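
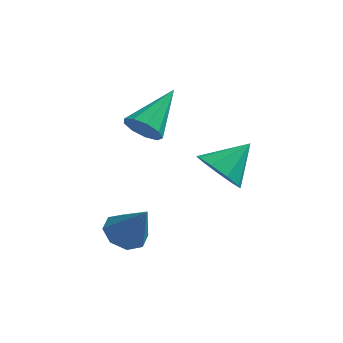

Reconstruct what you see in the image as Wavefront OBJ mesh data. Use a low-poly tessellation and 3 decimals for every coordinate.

v -3.824 -2.1 -2.886
v -3.261 -2.307 -3.284
v -3.076 -2.44 -1.654
v -3.24 -1.773 -3.15
v -3.561 -1.431 -2.861
v -4.036 -1.481 -2.586
v -4.387 -1.894 -2.487
v -4.408 -2.428 -2.621
v -4.087 -2.77 -2.91
v -3.612 -2.72 -3.185
v -1.862 1.261 -2.164
v -1.175 1.217 -2.743
v -1.078 2.099 -1.296
v -1.536 1.697 -2.881
v -2.049 1.972 -2.683
v -2.475 1.915 -2.242
v -2.615 1.551 -1.765
v -2.402 1.052 -1.475
v -1.937 0.65 -1.508
v -1.437 0.534 -1.847
v -1.136 0.758 -2.335
v -3.833 -0.071 0.219
v -3.211 -0.168 -0.01
v -3.267 1.391 1.141
v -3.444 0.103 -0.298
v -3.859 0.293 -0.343
v -4.262 0.312 -0.126
v -4.464 0.152 0.253
v -4.372 -0.113 0.615
v -4.027 -0.358 0.792
v -3.592 -0.469 0.701
v -3.27 -0.394 0.384
f 2 1 4
f 2 4 3
f 4 1 5
f 4 5 3
f 5 1 6
f 5 6 3
f 6 1 7
f 6 7 3
f 7 1 8
f 7 8 3
f 8 1 9
f 8 9 3
f 9 1 10
f 9 10 3
f 10 1 2
f 10 2 3
f 12 11 14
f 12 14 13
f 14 11 15
f 14 15 13
f 15 11 16
f 15 16 13
f 16 11 17
f 16 17 13
f 17 11 18
f 17 18 13
f 18 11 19
f 18 19 13
f 19 11 20
f 19 20 13
f 20 11 21
f 20 21 13
f 21 11 12
f 21 12 13
f 23 22 25
f 23 25 24
f 25 22 26
f 25 26 24
f 26 22 27
f 26 27 24
f 27 22 28
f 27 28 24
f 28 22 29
f 28 29 24
f 29 22 30
f 29 30 24
f 30 22 31
f 30 31 24
f 31 22 32
f 31 32 24
f 32 22 23
f 32 23 24



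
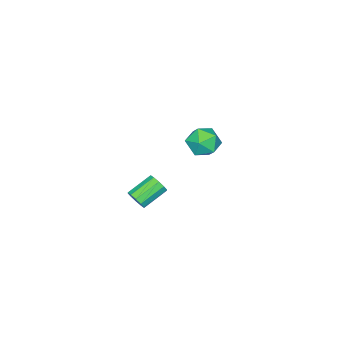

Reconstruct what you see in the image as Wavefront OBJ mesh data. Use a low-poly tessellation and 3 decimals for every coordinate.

v 0.678 1.725 4.35
v 1.191 1.979 3.382
v 0.489 0.001 3.798
v 1.002 0.255 2.83
v 1.586 0.25 3.791
v 1.703 1.316 4.132
v -0.023 0.664 3.048
v 0.094 1.73 3.389
v 0.758 1.324 2.577
v 1.752 1.068 3.036
v -0.072 0.912 4.144
v 0.922 0.656 4.603
v 0.461 -4.183 -4.397
v 0.87 -3.857 -3.859
v -0.673 -3.332 -3.005
v -1.081 -3.657 -3.543
v 0.794 -3.543 -4.191
v -0.749 -3.017 -3.337
v 0.59 -3.473 -4.601
v -0.953 -2.947 -3.748
v 0.338 -3.674 -4.934
v -1.205 -3.149 -4.08
v 0.132 -4.07 -5.061
v -1.411 -3.544 -4.208
v 0.053 -4.508 -4.935
v -1.49 -3.983 -4.081
v 0.129 -4.823 -4.603
v -1.414 -4.297 -3.749
v 0.333 -4.893 -4.192
v -1.21 -4.367 -3.339
v 0.585 -4.691 -3.86
v -0.958 -4.166 -3.006
v 0.791 -4.296 -3.732
v -0.752 -3.77 -2.879
f 1 12 6
f 1 6 2
f 1 2 8
f 1 8 11
f 1 11 12
f 2 6 10
f 6 12 5
f 12 11 3
f 11 8 7
f 8 2 9
f 4 10 5
f 4 5 3
f 4 3 7
f 4 7 9
f 4 9 10
f 5 10 6
f 3 5 12
f 7 3 11
f 9 7 8
f 10 9 2
f 14 13 17
f 14 17 15
f 15 17 18
f 15 18 16
f 17 13 19
f 17 19 18
f 18 19 20
f 18 20 16
f 19 13 21
f 19 21 20
f 20 21 22
f 20 22 16
f 21 13 23
f 21 23 22
f 22 23 24
f 22 24 16
f 23 13 25
f 23 25 24
f 24 25 26
f 24 26 16
f 25 13 27
f 25 27 26
f 26 27 28
f 26 28 16
f 27 13 29
f 27 29 28
f 28 29 30
f 28 30 16
f 29 13 31
f 29 31 30
f 30 31 32
f 30 32 16
f 31 13 33
f 31 33 32
f 32 33 34
f 32 34 16
f 33 13 14
f 33 14 34
f 34 14 15
f 34 15 16



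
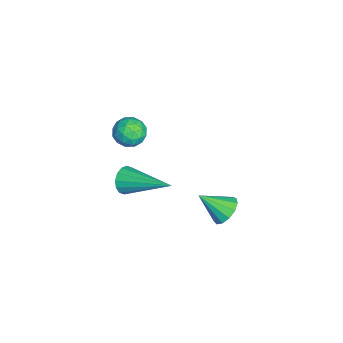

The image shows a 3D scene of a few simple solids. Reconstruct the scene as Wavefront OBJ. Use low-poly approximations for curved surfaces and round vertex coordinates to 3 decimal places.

v 3.392 -0.818 3.189
v 4.024 -0.662 3.017
v 3.576 -1.858 2.923
v 4.208 -1.702 2.751
v 4.02 -1.683 3.397
v 3.907 -1.04 3.561
v 3.693 -1.48 2.379
v 3.58 -0.837 2.543
v 4.21 -1.072 2.516
v 4.412 -1.197 3.146
v 3.188 -1.323 2.794
v 3.39 -1.448 3.424
v 3.692 -0.649 3.126
v 3.908 -1.871 2.814
v 3.798 -1.86 3.194
v 4.169 -1.768 3.093
v 3.623 -0.871 3.446
v 3.994 -0.779 3.345
v 3.992 -1.379 3.569
v 3.606 -1.741 2.595
v 3.977 -1.649 2.494
v 3.431 -0.752 2.847
v 3.802 -0.66 2.746
v 3.608 -1.141 2.371
v 4.173 -0.798 2.731
v 4.281 -1.409 2.575
v 3.978 -1.279 2.356
v 3.912 -0.901 2.452
v 4.292 -0.872 3.101
v 4.399 -1.483 2.945
v 4.289 -1.471 3.325
v 4.222 -1.094 3.421
v 4.401 -1.112 2.807
v 3.201 -1.037 2.995
v 3.308 -1.648 2.839
v 3.378 -1.426 2.519
v 3.311 -1.049 2.615
v 3.319 -1.111 3.365
v 3.427 -1.722 3.209
v 3.688 -1.619 3.488
v 3.622 -1.241 3.584
v 3.199 -1.408 3.133
v 3.147 -1.467 -0.724
v 3.562 -1.51 -1.182
v 4.173 0.247 0.044
v 3.331 -1.32 -1.297
v 3.05 -1.169 -1.259
v 2.795 -1.098 -1.077
v 2.635 -1.126 -0.801
v 2.612 -1.245 -0.504
v 2.732 -1.424 -0.265
v 2.963 -1.614 -0.15
v 3.244 -1.765 -0.189
v 3.498 -1.836 -0.37
v 3.659 -1.808 -0.647
v 3.682 -1.689 -0.944
v 3.711 2.254 -2.071
v 4.202 1.921 -2.403
v 3.609 1.246 -1.209
v 4.376 2.132 -2.135
v 4.34 2.382 -1.847
v 4.103 2.591 -1.63
v 3.742 2.694 -1.553
v 3.371 2.656 -1.64
v 3.108 2.491 -1.864
v 3.036 2.251 -2.154
v 3.178 2.011 -2.417
v 3.489 1.849 -2.57
v 3.871 1.815 -2.565
f 1 38 17
f 38 12 41
f 17 41 6
f 38 41 17
f 1 17 13
f 17 6 18
f 13 18 2
f 17 18 13
f 1 13 22
f 13 2 23
f 22 23 8
f 13 23 22
f 1 22 34
f 22 8 37
f 34 37 11
f 22 37 34
f 1 34 38
f 34 11 42
f 38 42 12
f 34 42 38
f 2 18 29
f 18 6 32
f 29 32 10
f 18 32 29
f 6 41 19
f 41 12 40
f 19 40 5
f 41 40 19
f 12 42 39
f 42 11 35
f 39 35 3
f 42 35 39
f 11 37 36
f 37 8 24
f 36 24 7
f 37 24 36
f 8 23 28
f 23 2 25
f 28 25 9
f 23 25 28
f 4 30 16
f 30 10 31
f 16 31 5
f 30 31 16
f 4 16 14
f 16 5 15
f 14 15 3
f 16 15 14
f 4 14 21
f 14 3 20
f 21 20 7
f 14 20 21
f 4 21 26
f 21 7 27
f 26 27 9
f 21 27 26
f 4 26 30
f 26 9 33
f 30 33 10
f 26 33 30
f 5 31 19
f 31 10 32
f 19 32 6
f 31 32 19
f 3 15 39
f 15 5 40
f 39 40 12
f 15 40 39
f 7 20 36
f 20 3 35
f 36 35 11
f 20 35 36
f 9 27 28
f 27 7 24
f 28 24 8
f 27 24 28
f 10 33 29
f 33 9 25
f 29 25 2
f 33 25 29
f 44 43 46
f 44 46 45
f 46 43 47
f 46 47 45
f 47 43 48
f 47 48 45
f 48 43 49
f 48 49 45
f 49 43 50
f 49 50 45
f 50 43 51
f 50 51 45
f 51 43 52
f 51 52 45
f 52 43 53
f 52 53 45
f 53 43 54
f 53 54 45
f 54 43 55
f 54 55 45
f 55 43 56
f 55 56 45
f 56 43 44
f 56 44 45
f 58 57 60
f 58 60 59
f 60 57 61
f 60 61 59
f 61 57 62
f 61 62 59
f 62 57 63
f 62 63 59
f 63 57 64
f 63 64 59
f 64 57 65
f 64 65 59
f 65 57 66
f 65 66 59
f 66 57 67
f 66 67 59
f 67 57 68
f 67 68 59
f 68 57 69
f 68 69 59
f 69 57 58
f 69 58 59



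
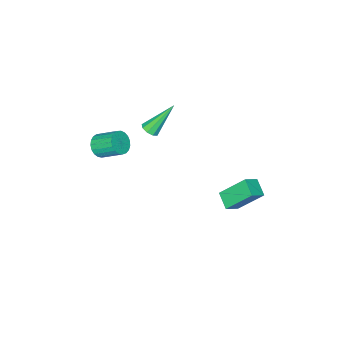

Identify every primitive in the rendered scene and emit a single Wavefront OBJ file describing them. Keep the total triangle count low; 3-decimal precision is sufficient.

v 2.583 -2.824 -1.975
v 2.942 -3.063 -1.449
v 2.555 -1.996 -0.7
v 2.197 -1.756 -1.225
v 3.132 -2.901 -1.581
v 2.746 -1.834 -0.832
v 3.228 -2.726 -1.781
v 2.841 -1.658 -1.032
v 3.212 -2.567 -2.015
v 2.825 -1.5 -1.266
v 3.087 -2.453 -2.242
v 2.701 -1.386 -1.493
v 2.875 -2.403 -2.422
v 2.489 -1.336 -1.673
v 2.613 -2.426 -2.525
v 2.226 -1.359 -1.776
v 2.346 -2.517 -2.533
v 1.959 -1.45 -1.784
v 2.119 -2.662 -2.445
v 1.733 -1.595 -1.695
v 1.973 -2.834 -2.275
v 1.586 -1.767 -1.525
v 1.933 -3.005 -2.053
v 1.546 -1.937 -1.303
v 2.004 -3.144 -1.817
v 1.618 -2.077 -1.068
v 2.177 -3.228 -1.609
v 1.79 -2.16 -0.86
v 2.419 -3.242 -1.464
v 2.032 -2.174 -0.715
v 2.69 -3.183 -1.407
v 2.303 -2.116 -0.658
v -0.207 3.804 -4.268
v -0.57 2.997 -3.847
v -0.919 4.814 -2.945
v -1.282 4.007 -2.524
v 0.542 3.713 -3.796
v 0.179 2.906 -3.375
v -0.17 4.723 -2.473
v -0.533 3.916 -2.052
v 0.055 -1.938 -1.82
v 0.47 -1.725 -1.614
v -1.035 -1.362 -0.22
v 0.302 -1.492 -1.812
v 0.019 -1.468 -2.014
v -0.248 -1.663 -2.125
v -0.373 -1.987 -2.094
v -0.298 -2.288 -1.934
v -0.058 -2.426 -1.722
v 0.235 -2.335 -1.555
v 0.443 -2.058 -1.513
f 2 1 5
f 2 5 3
f 3 5 6
f 3 6 4
f 5 1 7
f 5 7 6
f 6 7 8
f 6 8 4
f 7 1 9
f 7 9 8
f 8 9 10
f 8 10 4
f 9 1 11
f 9 11 10
f 10 11 12
f 10 12 4
f 11 1 13
f 11 13 12
f 12 13 14
f 12 14 4
f 13 1 15
f 13 15 14
f 14 15 16
f 14 16 4
f 15 1 17
f 15 17 16
f 16 17 18
f 16 18 4
f 17 1 19
f 17 19 18
f 18 19 20
f 18 20 4
f 19 1 21
f 19 21 20
f 20 21 22
f 20 22 4
f 21 1 23
f 21 23 22
f 22 23 24
f 22 24 4
f 23 1 25
f 23 25 24
f 24 25 26
f 24 26 4
f 25 1 27
f 25 27 26
f 26 27 28
f 26 28 4
f 27 1 29
f 27 29 28
f 28 29 30
f 28 30 4
f 29 1 31
f 29 31 30
f 30 31 32
f 30 32 4
f 31 1 2
f 31 2 32
f 32 2 3
f 32 3 4
f 34 36 33
f 37 34 33
f 33 36 35
f 35 37 33
f 34 40 36
f 38 34 37
f 38 40 34
f 36 40 35
f 39 37 35
f 35 40 39
f 39 38 37
f 40 38 39
f 42 41 44
f 42 44 43
f 44 41 45
f 44 45 43
f 45 41 46
f 45 46 43
f 46 41 47
f 46 47 43
f 47 41 48
f 47 48 43
f 48 41 49
f 48 49 43
f 49 41 50
f 49 50 43
f 50 41 51
f 50 51 43
f 51 41 42
f 51 42 43



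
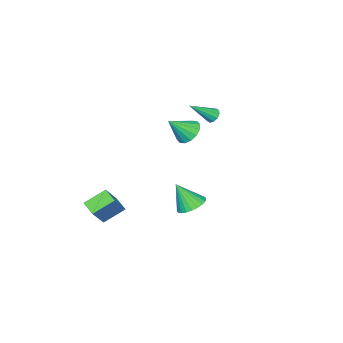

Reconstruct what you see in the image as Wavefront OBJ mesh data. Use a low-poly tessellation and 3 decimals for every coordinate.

v 3.648 4.28 -0.956
v 4.227 3.757 -1.384
v 4.032 3.5 0.516
v 4.43 4.024 -1.296
v 4.514 4.33 -1.155
v 4.467 4.629 -0.985
v 4.295 4.874 -0.81
v 4.024 5.029 -0.657
v 3.697 5.071 -0.55
v 3.362 4.991 -0.504
v 3.07 4.804 -0.528
v 2.867 4.537 -0.617
v 2.782 4.231 -0.757
v 2.83 3.932 -0.928
v 3.002 3.686 -1.103
v 3.272 3.531 -1.255
v 3.6 3.49 -1.363
v 3.935 3.569 -1.408
v 1.674 2.351 3.072
v 2.339 2.683 2.62
v 2.686 1.789 4.148
v 2.217 3.01 2.906
v 1.949 3.16 3.235
v 1.608 3.093 3.521
v 1.284 2.827 3.687
v 1.065 2.434 3.688
v 1.009 2.018 3.524
v 1.131 1.692 3.239
v 1.399 1.542 2.909
v 1.74 1.609 2.623
v 2.064 1.874 2.457
v 2.283 2.268 2.456
v 2.369 -2.38 -3.94
v 3.481 -2.154 -2.568
v 2.631 -1.463 -4.303
v 3.743 -1.237 -2.931
v 3.497 -3.023 -4.749
v 4.609 -2.797 -3.377
v 3.759 -2.106 -5.112
v 4.871 -1.88 -3.74
v -2.18 0.871 2.115
v -1.813 0.95 1.741
v -0.92 0.189 3.205
v -1.828 1.22 1.926
v -1.977 1.356 2.184
v -2.203 1.308 2.416
v -2.421 1.092 2.532
v -2.546 0.793 2.49
v -2.532 0.523 2.304
v -2.383 0.387 2.046
v -2.156 0.435 1.815
v -1.939 0.65 1.698
f 2 1 4
f 2 4 3
f 4 1 5
f 4 5 3
f 5 1 6
f 5 6 3
f 6 1 7
f 6 7 3
f 7 1 8
f 7 8 3
f 8 1 9
f 8 9 3
f 9 1 10
f 9 10 3
f 10 1 11
f 10 11 3
f 11 1 12
f 11 12 3
f 12 1 13
f 12 13 3
f 13 1 14
f 13 14 3
f 14 1 15
f 14 15 3
f 15 1 16
f 15 16 3
f 16 1 17
f 16 17 3
f 17 1 18
f 17 18 3
f 18 1 2
f 18 2 3
f 20 19 22
f 20 22 21
f 22 19 23
f 22 23 21
f 23 19 24
f 23 24 21
f 24 19 25
f 24 25 21
f 25 19 26
f 25 26 21
f 26 19 27
f 26 27 21
f 27 19 28
f 27 28 21
f 28 19 29
f 28 29 21
f 29 19 30
f 29 30 21
f 30 19 31
f 30 31 21
f 31 19 32
f 31 32 21
f 32 19 20
f 32 20 21
f 34 36 33
f 37 34 33
f 33 36 35
f 35 37 33
f 34 40 36
f 38 34 37
f 38 40 34
f 36 40 35
f 39 37 35
f 35 40 39
f 39 38 37
f 40 38 39
f 42 41 44
f 42 44 43
f 44 41 45
f 44 45 43
f 45 41 46
f 45 46 43
f 46 41 47
f 46 47 43
f 47 41 48
f 47 48 43
f 48 41 49
f 48 49 43
f 49 41 50
f 49 50 43
f 50 41 51
f 50 51 43
f 51 41 52
f 51 52 43
f 52 41 42
f 52 42 43



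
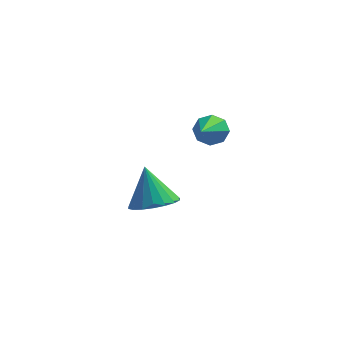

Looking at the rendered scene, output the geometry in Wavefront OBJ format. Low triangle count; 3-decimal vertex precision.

v -0.158 -1.878 2.562
v 0.214 -1.676 2.914
v -0.202 -3.322 3.438
v -0.182 -1.592 3.032
v -0.563 -1.676 2.875
v -0.708 -1.878 2.535
v -0.53 -2.079 2.211
v -0.135 -2.163 2.093
v 0.247 -2.079 2.249
v 0.391 -1.878 2.589
v -1.903 -1.649 -1.096
v -1.19 -1.272 -1.027
v -2.297 -1.131 0.156
v -1.394 -1.026 -1.193
v -1.7 -0.903 -1.34
v -2.046 -0.928 -1.438
v -2.364 -1.096 -1.469
v -2.59 -1.373 -1.425
v -2.68 -1.705 -1.317
v -2.617 -2.026 -1.164
v -2.412 -2.271 -0.998
v -2.106 -2.394 -0.852
v -1.76 -2.369 -0.753
v -1.443 -2.201 -0.723
v -1.216 -1.924 -0.766
v -1.126 -1.592 -0.874
f 2 1 4
f 2 4 3
f 4 1 5
f 4 5 3
f 5 1 6
f 5 6 3
f 6 1 7
f 6 7 3
f 7 1 8
f 7 8 3
f 8 1 9
f 8 9 3
f 9 1 10
f 9 10 3
f 10 1 2
f 10 2 3
f 12 11 14
f 12 14 13
f 14 11 15
f 14 15 13
f 15 11 16
f 15 16 13
f 16 11 17
f 16 17 13
f 17 11 18
f 17 18 13
f 18 11 19
f 18 19 13
f 19 11 20
f 19 20 13
f 20 11 21
f 20 21 13
f 21 11 22
f 21 22 13
f 22 11 23
f 22 23 13
f 23 11 24
f 23 24 13
f 24 11 25
f 24 25 13
f 25 11 26
f 25 26 13
f 26 11 12
f 26 12 13



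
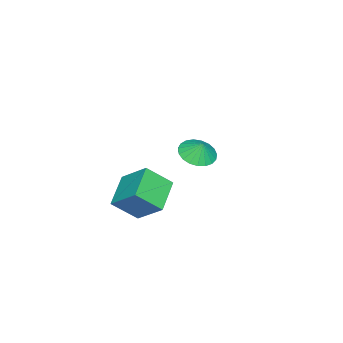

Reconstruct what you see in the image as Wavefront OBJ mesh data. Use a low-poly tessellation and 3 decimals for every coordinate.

v -4.479 -1.284 -3.148
v -4.335 -1.046 -3.576
v -3.261 -1.056 -2.612
v -4.438 -0.857 -3.423
v -4.552 -0.782 -3.197
v -4.646 -0.842 -2.958
v -4.695 -1.02 -2.77
v -4.687 -1.269 -2.683
v -4.622 -1.523 -2.721
v -4.52 -1.712 -2.873
v -4.406 -1.787 -3.099
v -4.312 -1.727 -3.339
v -4.262 -1.549 -3.527
v -4.271 -1.3 -3.614
v -0.569 1.213 -0.458
v 0.229 0.505 -0.292
v -0.391 1.627 0.458
v 0.446 0.845 -0.488
v 0.488 1.25 -0.679
v 0.347 1.648 -0.831
v 0.047 1.971 -0.919
v -0.359 2.163 -0.927
v -0.801 2.19 -0.854
v -1.203 2.049 -0.713
v -1.495 1.763 -0.527
v -1.628 1.382 -0.329
v -1.576 0.972 -0.154
v -1.351 0.604 -0.031
v -0.991 0.34 0.018
v -0.557 0.228 -0.015
v -0.125 0.286 -0.125
v 1.233 -0.774 -3
v 1.552 0.818 -1.652
v 3.141 -0.446 -3.839
v 3.46 1.146 -2.492
v 1.98 -1.966 -1.768
v 2.299 -0.374 -0.421
v 3.888 -1.638 -2.608
v 4.207 -0.046 -1.26
f 2 1 4
f 2 4 3
f 4 1 5
f 4 5 3
f 5 1 6
f 5 6 3
f 6 1 7
f 6 7 3
f 7 1 8
f 7 8 3
f 8 1 9
f 8 9 3
f 9 1 10
f 9 10 3
f 10 1 11
f 10 11 3
f 11 1 12
f 11 12 3
f 12 1 13
f 12 13 3
f 13 1 14
f 13 14 3
f 14 1 2
f 14 2 3
f 16 15 18
f 16 18 17
f 18 15 19
f 18 19 17
f 19 15 20
f 19 20 17
f 20 15 21
f 20 21 17
f 21 15 22
f 21 22 17
f 22 15 23
f 22 23 17
f 23 15 24
f 23 24 17
f 24 15 25
f 24 25 17
f 25 15 26
f 25 26 17
f 26 15 27
f 26 27 17
f 27 15 28
f 27 28 17
f 28 15 29
f 28 29 17
f 29 15 30
f 29 30 17
f 30 15 31
f 30 31 17
f 31 15 16
f 31 16 17
f 33 35 32
f 36 33 32
f 32 35 34
f 34 36 32
f 33 39 35
f 37 33 36
f 37 39 33
f 35 39 34
f 38 36 34
f 34 39 38
f 38 37 36
f 39 37 38



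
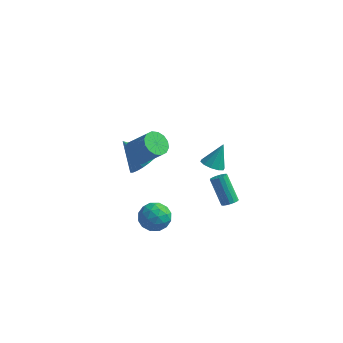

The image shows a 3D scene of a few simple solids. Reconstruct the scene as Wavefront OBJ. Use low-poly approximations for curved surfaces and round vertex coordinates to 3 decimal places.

v 0.135 2.31 0.025
v 0.845 2.134 -0.087
v 0.525 3.03 1.375
v 0.768 2.541 -0.281
v 0.449 2.859 -0.359
v 0.01 2.967 -0.29
v -0.381 2.824 -0.101
v -0.575 2.485 0.136
v -0.498 2.078 0.331
v -0.179 1.76 0.408
v 0.26 1.652 0.339
v 0.652 1.795 0.15
v -3.052 -0.995 2.935
v -2.649 -0.334 2.664
v -1.466 -0.524 3.953
v -1.868 -1.185 4.225
v -2.931 -0.184 2.944
v -1.747 -0.374 4.233
v -3.244 -0.251 3.222
v -2.061 -0.441 4.511
v -3.506 -0.518 3.423
v -2.323 -0.708 4.712
v -3.646 -0.912 3.494
v -2.463 -1.102 4.783
v -3.627 -1.329 3.415
v -2.444 -1.518 4.704
v -3.454 -1.656 3.207
v -2.271 -1.846 4.496
v -3.173 -1.806 2.927
v -1.989 -1.996 4.216
v -2.859 -1.739 2.649
v -1.676 -1.929 3.938
v -2.597 -1.472 2.448
v -1.414 -1.662 3.737
v -2.457 -1.078 2.377
v -1.274 -1.268 3.666
v -2.476 -0.662 2.456
v -1.293 -0.851 3.745
v -3.281 0.633 0.68
v -2.585 1.093 1.35
v -4.619 0.767 1.98
v -2.741 1.426 1.154
v -2.981 1.639 0.885
v -3.265 1.698 0.586
v -3.552 1.596 0.301
v -3.798 1.346 0.074
v -3.965 0.988 -0.061
v -4.028 0.576 -0.083
v -3.977 0.172 0.011
v -3.82 -0.161 0.207
v -3.581 -0.374 0.475
v -3.297 -0.433 0.775
v -3.009 -0.33 1.06
v -2.764 -0.081 1.287
v -2.597 0.277 1.422
v -2.534 0.689 1.444
v 0.819 3.537 -4.267
v 1.268 3.748 -4.081
v 0.33 4.395 -2.548
v -0.119 4.183 -2.733
v 1.167 3.934 -4.222
v 0.229 4.581 -2.688
v 0.986 4.028 -4.372
v 0.048 4.675 -2.839
v 0.766 4.01 -4.499
v -0.171 4.657 -2.965
v 0.559 3.883 -4.572
v -0.378 4.53 -3.039
v 0.411 3.677 -4.575
v -0.526 4.324 -3.042
v 0.357 3.439 -4.508
v -0.581 4.086 -2.975
v 0.409 3.223 -4.385
v -0.529 3.87 -2.852
v 0.554 3.079 -4.235
v -0.384 3.725 -2.702
v 0.76 3.039 -4.093
v -0.178 3.686 -2.56
v 0.98 3.114 -3.99
v 0.042 3.761 -2.457
v 1.162 3.285 -3.951
v 0.225 3.932 -2.417
v 1.266 3.514 -3.983
v 0.329 4.161 -2.45
v -3.133 -0.672 -2.833
v -2.522 0.118 -2.976
v -1.838 -1.618 -2.524
v -1.227 -0.828 -2.667
v -1.834 -0.857 -1.861
v -2.634 -0.272 -2.052
v -1.726 -1.228 -3.448
v -2.526 -0.643 -3.639
v -1.652 -0.225 -3.356
v -1.718 0.004 -2.375
v -2.642 -1.504 -3.125
v -2.708 -1.275 -2.144
v -2.941 -0.194 -2.931
v -1.419 -1.306 -2.569
v -1.776 -1.324 -2.095
v -1.416 -0.859 -2.179
v -3.007 -0.423 -2.388
v -2.648 0.041 -2.472
v -2.243 -0.532 -1.817
v -1.712 -1.541 -3.028
v -1.353 -1.077 -3.112
v -2.944 -0.641 -3.321
v -2.584 -0.176 -3.405
v -2.117 -0.968 -3.683
v -2.07 0.069 -3.239
v -1.309 -0.487 -3.058
v -1.603 -0.722 -3.517
v -2.073 -0.378 -3.629
v -2.109 0.203 -2.662
v -1.348 -0.353 -2.481
v -1.705 -0.37 -2.007
v -2.175 -0.026 -2.119
v -1.598 0.001 -2.886
v -3.012 -1.147 -3.019
v -2.251 -1.703 -2.838
v -2.185 -1.474 -3.381
v -2.655 -1.13 -3.493
v -3.051 -1.013 -2.442
v -2.29 -1.569 -2.261
v -2.287 -1.122 -1.871
v -2.757 -0.778 -1.983
v -2.762 -1.501 -2.614
f 2 1 4
f 2 4 3
f 4 1 5
f 4 5 3
f 5 1 6
f 5 6 3
f 6 1 7
f 6 7 3
f 7 1 8
f 7 8 3
f 8 1 9
f 8 9 3
f 9 1 10
f 9 10 3
f 10 1 11
f 10 11 3
f 11 1 12
f 11 12 3
f 12 1 2
f 12 2 3
f 14 13 17
f 14 17 15
f 15 17 18
f 15 18 16
f 17 13 19
f 17 19 18
f 18 19 20
f 18 20 16
f 19 13 21
f 19 21 20
f 20 21 22
f 20 22 16
f 21 13 23
f 21 23 22
f 22 23 24
f 22 24 16
f 23 13 25
f 23 25 24
f 24 25 26
f 24 26 16
f 25 13 27
f 25 27 26
f 26 27 28
f 26 28 16
f 27 13 29
f 27 29 28
f 28 29 30
f 28 30 16
f 29 13 31
f 29 31 30
f 30 31 32
f 30 32 16
f 31 13 33
f 31 33 32
f 32 33 34
f 32 34 16
f 33 13 35
f 33 35 34
f 34 35 36
f 34 36 16
f 35 13 37
f 35 37 36
f 36 37 38
f 36 38 16
f 37 13 14
f 37 14 38
f 38 14 15
f 38 15 16
f 40 39 42
f 40 42 41
f 42 39 43
f 42 43 41
f 43 39 44
f 43 44 41
f 44 39 45
f 44 45 41
f 45 39 46
f 45 46 41
f 46 39 47
f 46 47 41
f 47 39 48
f 47 48 41
f 48 39 49
f 48 49 41
f 49 39 50
f 49 50 41
f 50 39 51
f 50 51 41
f 51 39 52
f 51 52 41
f 52 39 53
f 52 53 41
f 53 39 54
f 53 54 41
f 54 39 55
f 54 55 41
f 55 39 56
f 55 56 41
f 56 39 40
f 56 40 41
f 58 57 61
f 58 61 59
f 59 61 62
f 59 62 60
f 61 57 63
f 61 63 62
f 62 63 64
f 62 64 60
f 63 57 65
f 63 65 64
f 64 65 66
f 64 66 60
f 65 57 67
f 65 67 66
f 66 67 68
f 66 68 60
f 67 57 69
f 67 69 68
f 68 69 70
f 68 70 60
f 69 57 71
f 69 71 70
f 70 71 72
f 70 72 60
f 71 57 73
f 71 73 72
f 72 73 74
f 72 74 60
f 73 57 75
f 73 75 74
f 74 75 76
f 74 76 60
f 75 57 77
f 75 77 76
f 76 77 78
f 76 78 60
f 77 57 79
f 77 79 78
f 78 79 80
f 78 80 60
f 79 57 81
f 79 81 80
f 80 81 82
f 80 82 60
f 81 57 83
f 81 83 82
f 82 83 84
f 82 84 60
f 83 57 58
f 83 58 84
f 84 58 59
f 84 59 60
f 85 122 101
f 122 96 125
f 101 125 90
f 122 125 101
f 85 101 97
f 101 90 102
f 97 102 86
f 101 102 97
f 85 97 106
f 97 86 107
f 106 107 92
f 97 107 106
f 85 106 118
f 106 92 121
f 118 121 95
f 106 121 118
f 85 118 122
f 118 95 126
f 122 126 96
f 118 126 122
f 86 102 113
f 102 90 116
f 113 116 94
f 102 116 113
f 90 125 103
f 125 96 124
f 103 124 89
f 125 124 103
f 96 126 123
f 126 95 119
f 123 119 87
f 126 119 123
f 95 121 120
f 121 92 108
f 120 108 91
f 121 108 120
f 92 107 112
f 107 86 109
f 112 109 93
f 107 109 112
f 88 114 100
f 114 94 115
f 100 115 89
f 114 115 100
f 88 100 98
f 100 89 99
f 98 99 87
f 100 99 98
f 88 98 105
f 98 87 104
f 105 104 91
f 98 104 105
f 88 105 110
f 105 91 111
f 110 111 93
f 105 111 110
f 88 110 114
f 110 93 117
f 114 117 94
f 110 117 114
f 89 115 103
f 115 94 116
f 103 116 90
f 115 116 103
f 87 99 123
f 99 89 124
f 123 124 96
f 99 124 123
f 91 104 120
f 104 87 119
f 120 119 95
f 104 119 120
f 93 111 112
f 111 91 108
f 112 108 92
f 111 108 112
f 94 117 113
f 117 93 109
f 113 109 86
f 117 109 113



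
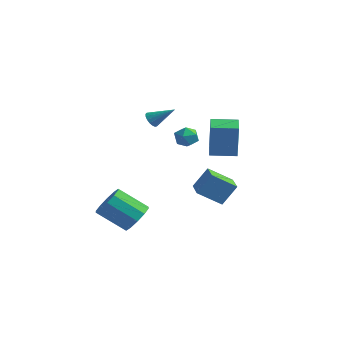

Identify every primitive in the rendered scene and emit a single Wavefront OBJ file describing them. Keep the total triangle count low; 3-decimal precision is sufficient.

v -0.372 2.356 -3.786
v 0.111 3.055 -2.526
v -1.501 3.394 -3.928
v -1.018 4.092 -2.668
v 0.638 3.328 -4.712
v 1.121 4.026 -3.452
v -0.491 4.365 -4.854
v -0.008 5.064 -3.594
v -2.777 1.388 1.452
v -2.414 1.263 1.059
v -1.623 1.992 2.328
v -2.494 1.506 0.996
v -2.638 1.722 1.038
v -2.815 1.862 1.175
v -2.983 1.892 1.375
v -3.104 1.808 1.593
v -3.15 1.627 1.779
v -3.111 1.392 1.89
v -2.995 1.155 1.9
v -2.83 0.972 1.808
v -2.653 0.885 1.635
v -2.504 0.912 1.419
v -2.418 1.049 1.212
v 1.17 1.507 -0.216
v 1.282 1.471 1.851
v 0.234 2.664 -0.144
v 0.346 2.627 1.922
v 2.334 2.453 -0.262
v 2.446 2.416 1.804
v 1.398 3.609 -0.191
v 1.51 3.573 1.876
v -0.716 -2.174 -4.218
v -0.206 -1.848 -3.41
v -1.615 -2.659 -2.194
v -2.124 -2.986 -3.002
v -0.608 -1.401 -3.577
v -2.017 -2.212 -2.362
v -1.052 -1.25 -3.99
v -2.46 -2.061 -2.774
v -1.367 -1.451 -4.49
v -2.775 -2.263 -3.274
v -1.433 -1.929 -4.886
v -2.842 -2.741 -3.67
v -1.225 -2.501 -5.026
v -2.634 -3.312 -3.81
v -0.823 -2.948 -4.858
v -2.232 -3.759 -3.643
v -0.38 -3.099 -4.446
v -1.788 -3.91 -3.23
v -0.065 -2.897 -3.946
v -1.473 -3.709 -2.73
v 0.002 -2.419 -3.55
v -1.407 -3.231 -2.334
v 0.845 -0.796 1.627
v 1.221 -0.164 1.67
v 1.719 -1.356 2.21
v 2.095 -0.724 2.253
v 1.474 -0.809 2.638
v 0.933 -0.463 2.278
v 2.007 -1.057 1.602
v 1.466 -0.711 1.242
v 1.939 -0.326 1.654
v 1.609 -0.173 2.295
v 1.331 -1.347 1.585
v 1.001 -1.194 2.226
f 2 4 1
f 5 2 1
f 1 4 3
f 3 5 1
f 2 8 4
f 6 2 5
f 6 8 2
f 4 8 3
f 7 5 3
f 3 8 7
f 7 6 5
f 8 6 7
f 10 9 12
f 10 12 11
f 12 9 13
f 12 13 11
f 13 9 14
f 13 14 11
f 14 9 15
f 14 15 11
f 15 9 16
f 15 16 11
f 16 9 17
f 16 17 11
f 17 9 18
f 17 18 11
f 18 9 19
f 18 19 11
f 19 9 20
f 19 20 11
f 20 9 21
f 20 21 11
f 21 9 22
f 21 22 11
f 22 9 23
f 22 23 11
f 23 9 10
f 23 10 11
f 25 27 24
f 28 25 24
f 24 27 26
f 26 28 24
f 25 31 27
f 29 25 28
f 29 31 25
f 27 31 26
f 30 28 26
f 26 31 30
f 30 29 28
f 31 29 30
f 33 32 36
f 33 36 34
f 34 36 37
f 34 37 35
f 36 32 38
f 36 38 37
f 37 38 39
f 37 39 35
f 38 32 40
f 38 40 39
f 39 40 41
f 39 41 35
f 40 32 42
f 40 42 41
f 41 42 43
f 41 43 35
f 42 32 44
f 42 44 43
f 43 44 45
f 43 45 35
f 44 32 46
f 44 46 45
f 45 46 47
f 45 47 35
f 46 32 48
f 46 48 47
f 47 48 49
f 47 49 35
f 48 32 50
f 48 50 49
f 49 50 51
f 49 51 35
f 50 32 52
f 50 52 51
f 51 52 53
f 51 53 35
f 52 32 33
f 52 33 53
f 53 33 34
f 53 34 35
f 54 65 59
f 54 59 55
f 54 55 61
f 54 61 64
f 54 64 65
f 55 59 63
f 59 65 58
f 65 64 56
f 64 61 60
f 61 55 62
f 57 63 58
f 57 58 56
f 57 56 60
f 57 60 62
f 57 62 63
f 58 63 59
f 56 58 65
f 60 56 64
f 62 60 61
f 63 62 55



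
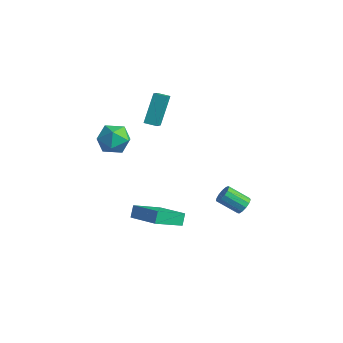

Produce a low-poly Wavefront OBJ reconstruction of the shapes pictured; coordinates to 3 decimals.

v -1.122 -2.561 4.233
v -0.239 -3.046 3.757
v -2.221 -3.554 3.203
v -1.338 -4.039 2.727
v -1.582 -4.249 3.794
v -0.903 -3.636 4.431
v -1.557 -2.964 2.529
v -0.878 -2.351 3.166
v -0.508 -3.295 2.704
v -0.523 -4.089 3.486
v -1.937 -2.511 3.474
v -1.952 -3.305 4.256
v 2.625 3.421 -3.967
v 3.041 3.422 -3.467
v 1.971 2.679 -2.574
v 1.555 2.679 -3.073
v 2.848 3.732 -3.441
v 1.778 2.989 -2.548
v 2.584 3.944 -3.582
v 1.514 3.201 -2.688
v 2.333 3.989 -3.845
v 1.263 3.246 -2.951
v 2.175 3.854 -4.146
v 1.104 3.112 -3.253
v 2.16 3.582 -4.391
v 1.089 2.839 -3.497
v 2.292 3.259 -4.501
v 1.222 2.516 -3.607
v 2.531 2.987 -4.441
v 1.46 2.244 -3.548
v 2.799 2.854 -4.231
v 1.728 2.111 -3.337
v 3.012 2.9 -3.937
v 1.942 2.157 -3.043
v 3.103 3.112 -3.652
v 2.032 2.369 -2.759
v -2.007 -0.024 2.821
v -2.411 1.126 4.604
v -1.305 0.369 2.727
v -1.709 1.519 4.51
v -1.531 -0.739 3.39
v -1.935 0.411 5.173
v -0.829 -0.346 3.296
v -1.233 0.804 5.079
v 1.449 -2.399 -2.572
v 1.093 -4.15 -1.587
v 1.206 -1.968 -1.894
v 0.85 -3.719 -0.909
v 3.51 -2.401 -1.831
v 3.154 -4.152 -0.846
v 3.267 -1.97 -1.153
v 2.911 -3.721 -0.168
f 1 12 6
f 1 6 2
f 1 2 8
f 1 8 11
f 1 11 12
f 2 6 10
f 6 12 5
f 12 11 3
f 11 8 7
f 8 2 9
f 4 10 5
f 4 5 3
f 4 3 7
f 4 7 9
f 4 9 10
f 5 10 6
f 3 5 12
f 7 3 11
f 9 7 8
f 10 9 2
f 14 13 17
f 14 17 15
f 15 17 18
f 15 18 16
f 17 13 19
f 17 19 18
f 18 19 20
f 18 20 16
f 19 13 21
f 19 21 20
f 20 21 22
f 20 22 16
f 21 13 23
f 21 23 22
f 22 23 24
f 22 24 16
f 23 13 25
f 23 25 24
f 24 25 26
f 24 26 16
f 25 13 27
f 25 27 26
f 26 27 28
f 26 28 16
f 27 13 29
f 27 29 28
f 28 29 30
f 28 30 16
f 29 13 31
f 29 31 30
f 30 31 32
f 30 32 16
f 31 13 33
f 31 33 32
f 32 33 34
f 32 34 16
f 33 13 35
f 33 35 34
f 34 35 36
f 34 36 16
f 35 13 14
f 35 14 36
f 36 14 15
f 36 15 16
f 38 40 37
f 41 38 37
f 37 40 39
f 39 41 37
f 38 44 40
f 42 38 41
f 42 44 38
f 40 44 39
f 43 41 39
f 39 44 43
f 43 42 41
f 44 42 43
f 46 48 45
f 49 46 45
f 45 48 47
f 47 49 45
f 46 52 48
f 50 46 49
f 50 52 46
f 48 52 47
f 51 49 47
f 47 52 51
f 51 50 49
f 52 50 51



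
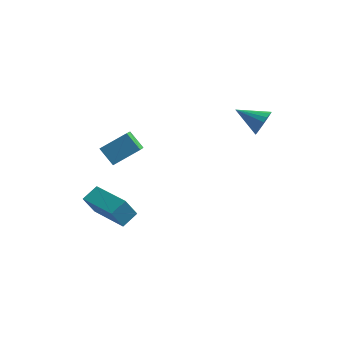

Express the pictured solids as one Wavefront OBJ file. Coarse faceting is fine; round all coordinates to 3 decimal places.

v 2.575 1.684 0.096
v 2.856 2.013 0.646
v 1.285 1.936 0.604
v 2.82 2.243 0.439
v 2.735 2.362 0.164
v 2.618 2.347 -0.125
v 2.493 2.2 -0.369
v 2.384 1.951 -0.522
v 2.314 1.649 -0.552
v 2.295 1.354 -0.454
v 2.331 1.125 -0.247
v 2.416 1.006 0.028
v 2.533 1.021 0.317
v 2.658 1.168 0.561
v 2.766 1.417 0.714
v 2.837 1.718 0.744
v -2.321 -4.13 -2.897
v -2.75 -4.385 -1.916
v -3.878 -2.876 -3.252
v -4.307 -3.132 -2.272
v -1.873 -3.468 -2.528
v -2.302 -3.724 -1.548
v -3.43 -2.215 -2.884
v -3.859 -2.47 -1.903
v -3.496 -0.348 -1.983
v -3.307 -1.754 -0.975
v -4.175 0.041 -1.313
v -3.986 -1.365 -0.305
v -2.454 0.285 -1.295
v -2.265 -1.121 -0.287
v -3.133 0.674 -0.625
v -2.944 -0.732 0.383
f 2 1 4
f 2 4 3
f 4 1 5
f 4 5 3
f 5 1 6
f 5 6 3
f 6 1 7
f 6 7 3
f 7 1 8
f 7 8 3
f 8 1 9
f 8 9 3
f 9 1 10
f 9 10 3
f 10 1 11
f 10 11 3
f 11 1 12
f 11 12 3
f 12 1 13
f 12 13 3
f 13 1 14
f 13 14 3
f 14 1 15
f 14 15 3
f 15 1 16
f 15 16 3
f 16 1 2
f 16 2 3
f 18 20 17
f 21 18 17
f 17 20 19
f 19 21 17
f 18 24 20
f 22 18 21
f 22 24 18
f 20 24 19
f 23 21 19
f 19 24 23
f 23 22 21
f 24 22 23
f 26 28 25
f 29 26 25
f 25 28 27
f 27 29 25
f 26 32 28
f 30 26 29
f 30 32 26
f 28 32 27
f 31 29 27
f 27 32 31
f 31 30 29
f 32 30 31



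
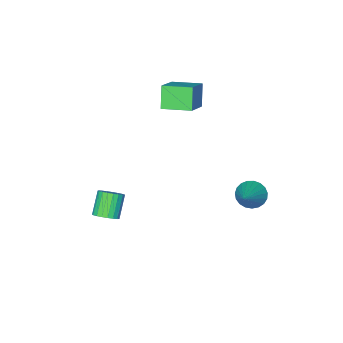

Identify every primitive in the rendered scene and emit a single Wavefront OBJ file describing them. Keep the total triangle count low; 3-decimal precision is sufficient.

v -4.029 -4.933 2.301
v -2.694 -4.073 3.211
v -5.011 -3.623 2.506
v -3.676 -2.763 3.415
v -3.544 -4.377 1.065
v -2.209 -3.517 1.974
v -4.526 -3.067 1.269
v -3.191 -2.207 2.179
v 2.356 -2.135 -3.285
v 2.87 -2.592 -3.154
v 2.098 -3.142 -2.044
v 1.584 -2.685 -2.175
v 2.947 -2.365 -2.988
v 2.174 -2.916 -1.878
v 2.922 -2.099 -2.874
v 2.149 -2.649 -1.764
v 2.798 -1.839 -2.83
v 2.026 -2.389 -1.72
v 2.599 -1.63 -2.865
v 1.827 -2.18 -1.756
v 2.357 -1.508 -2.973
v 1.585 -2.059 -1.863
v 2.116 -1.495 -3.135
v 1.343 -2.045 -2.025
v 1.916 -1.592 -3.322
v 1.143 -2.143 -2.212
v 1.792 -1.783 -3.503
v 1.019 -2.334 -2.394
v 1.765 -2.035 -3.647
v 0.993 -2.586 -2.537
v 1.841 -2.304 -3.728
v 1.069 -2.855 -2.618
v 2.006 -2.544 -3.732
v 1.234 -3.095 -2.622
v 2.232 -2.713 -3.659
v 1.459 -3.264 -2.549
v 2.479 -2.782 -3.521
v 1.706 -3.333 -2.411
v 2.704 -2.739 -3.343
v 1.932 -3.29 -2.233
v -3.339 2.377 -1.432
v -2.857 2.502 -2.096
v -1.901 3.443 -0.188
v -3.059 2.782 -2.101
v -3.31 2.991 -1.991
v -3.566 3.094 -1.784
v -3.783 3.074 -1.516
v -3.923 2.933 -1.233
v -3.962 2.696 -0.986
v -3.893 2.404 -0.815
v -3.729 2.107 -0.751
v -3.497 1.857 -0.805
v -3.238 1.697 -0.968
v -2.996 1.655 -1.211
v -2.814 1.738 -1.492
v -2.722 1.931 -1.763
v -2.738 2.201 -1.977
f 2 4 1
f 5 2 1
f 1 4 3
f 3 5 1
f 2 8 4
f 6 2 5
f 6 8 2
f 4 8 3
f 7 5 3
f 3 8 7
f 7 6 5
f 8 6 7
f 10 9 13
f 10 13 11
f 11 13 14
f 11 14 12
f 13 9 15
f 13 15 14
f 14 15 16
f 14 16 12
f 15 9 17
f 15 17 16
f 16 17 18
f 16 18 12
f 17 9 19
f 17 19 18
f 18 19 20
f 18 20 12
f 19 9 21
f 19 21 20
f 20 21 22
f 20 22 12
f 21 9 23
f 21 23 22
f 22 23 24
f 22 24 12
f 23 9 25
f 23 25 24
f 24 25 26
f 24 26 12
f 25 9 27
f 25 27 26
f 26 27 28
f 26 28 12
f 27 9 29
f 27 29 28
f 28 29 30
f 28 30 12
f 29 9 31
f 29 31 30
f 30 31 32
f 30 32 12
f 31 9 33
f 31 33 32
f 32 33 34
f 32 34 12
f 33 9 35
f 33 35 34
f 34 35 36
f 34 36 12
f 35 9 37
f 35 37 36
f 36 37 38
f 36 38 12
f 37 9 39
f 37 39 38
f 38 39 40
f 38 40 12
f 39 9 10
f 39 10 40
f 40 10 11
f 40 11 12
f 42 41 44
f 42 44 43
f 44 41 45
f 44 45 43
f 45 41 46
f 45 46 43
f 46 41 47
f 46 47 43
f 47 41 48
f 47 48 43
f 48 41 49
f 48 49 43
f 49 41 50
f 49 50 43
f 50 41 51
f 50 51 43
f 51 41 52
f 51 52 43
f 52 41 53
f 52 53 43
f 53 41 54
f 53 54 43
f 54 41 55
f 54 55 43
f 55 41 56
f 55 56 43
f 56 41 57
f 56 57 43
f 57 41 42
f 57 42 43



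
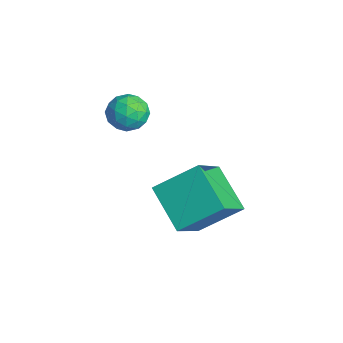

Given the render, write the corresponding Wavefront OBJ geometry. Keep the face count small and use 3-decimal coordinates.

v -4.391 2.028 3.174
v -3.932 2.482 3.429
v -3.648 1.718 2.391
v -3.189 2.172 2.646
v -3.362 1.609 3.013
v -3.821 1.8 3.497
v -3.759 2.4 2.323
v -4.218 2.591 2.807
v -3.542 2.712 2.903
v -3.296 2.223 3.33
v -4.284 1.977 2.49
v -4.038 1.488 2.917
v -4.227 2.282 3.37
v -3.353 1.918 2.45
v -3.455 1.587 2.666
v -3.185 1.853 2.816
v -4.161 1.882 3.41
v -3.891 2.148 3.56
v -3.556 1.635 3.316
v -3.689 2.052 2.26
v -3.419 2.318 2.41
v -4.395 2.347 3.004
v -4.125 2.613 3.154
v -4.024 2.565 2.504
v -3.728 2.684 3.211
v -3.291 2.502 2.751
v -3.626 2.636 2.561
v -3.896 2.748 2.845
v -3.583 2.397 3.462
v -3.147 2.214 3.002
v -3.248 1.883 3.218
v -3.518 1.996 3.502
v -3.354 2.532 3.153
v -4.433 1.986 2.818
v -3.997 1.803 2.358
v -4.062 2.204 2.318
v -4.332 2.317 2.602
v -4.289 1.698 3.069
v -3.852 1.516 2.609
v -3.684 1.452 2.975
v -3.954 1.564 3.259
v -4.226 1.668 2.667
v -1.295 1.97 1.567
v -0.98 3.258 2.463
v -2.138 2.927 0.489
v -1.823 4.215 1.385
v 0.083 2.225 0.715
v 0.398 3.513 1.611
v -0.76 3.182 -0.363
v -0.445 4.47 0.533
f 1 38 17
f 38 12 41
f 17 41 6
f 38 41 17
f 1 17 13
f 17 6 18
f 13 18 2
f 17 18 13
f 1 13 22
f 13 2 23
f 22 23 8
f 13 23 22
f 1 22 34
f 22 8 37
f 34 37 11
f 22 37 34
f 1 34 38
f 34 11 42
f 38 42 12
f 34 42 38
f 2 18 29
f 18 6 32
f 29 32 10
f 18 32 29
f 6 41 19
f 41 12 40
f 19 40 5
f 41 40 19
f 12 42 39
f 42 11 35
f 39 35 3
f 42 35 39
f 11 37 36
f 37 8 24
f 36 24 7
f 37 24 36
f 8 23 28
f 23 2 25
f 28 25 9
f 23 25 28
f 4 30 16
f 30 10 31
f 16 31 5
f 30 31 16
f 4 16 14
f 16 5 15
f 14 15 3
f 16 15 14
f 4 14 21
f 14 3 20
f 21 20 7
f 14 20 21
f 4 21 26
f 21 7 27
f 26 27 9
f 21 27 26
f 4 26 30
f 26 9 33
f 30 33 10
f 26 33 30
f 5 31 19
f 31 10 32
f 19 32 6
f 31 32 19
f 3 15 39
f 15 5 40
f 39 40 12
f 15 40 39
f 7 20 36
f 20 3 35
f 36 35 11
f 20 35 36
f 9 27 28
f 27 7 24
f 28 24 8
f 27 24 28
f 10 33 29
f 33 9 25
f 29 25 2
f 33 25 29
f 44 46 43
f 47 44 43
f 43 46 45
f 45 47 43
f 44 50 46
f 48 44 47
f 48 50 44
f 46 50 45
f 49 47 45
f 45 50 49
f 49 48 47
f 50 48 49



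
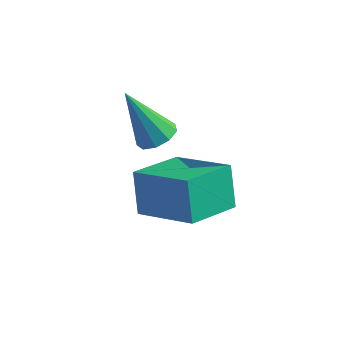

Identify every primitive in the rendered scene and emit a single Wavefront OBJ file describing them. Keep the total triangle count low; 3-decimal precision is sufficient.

v -1.621 -2.606 -2.029
v -1.254 -2.082 -1.829
v -2.619 -2.554 -0.331
v -1.627 -1.936 -2.052
v -1.997 -2.103 -2.265
v -2.191 -2.506 -2.367
v -2.119 -2.955 -2.311
v -1.814 -3.241 -2.123
v -1.419 -3.229 -1.891
v -1.118 -2.926 -1.724
v -1.053 -2.473 -1.699
v -2.108 -3.307 -3.301
v -0.227 -3.865 -2.422
v -1.343 -1.704 -3.918
v 0.537 -2.262 -3.039
v -1.717 -3.978 -4.561
v 0.163 -4.536 -3.682
v -0.953 -2.375 -5.178
v 0.928 -2.933 -4.299
f 2 1 4
f 2 4 3
f 4 1 5
f 4 5 3
f 5 1 6
f 5 6 3
f 6 1 7
f 6 7 3
f 7 1 8
f 7 8 3
f 8 1 9
f 8 9 3
f 9 1 10
f 9 10 3
f 10 1 11
f 10 11 3
f 11 1 2
f 11 2 3
f 13 15 12
f 16 13 12
f 12 15 14
f 14 16 12
f 13 19 15
f 17 13 16
f 17 19 13
f 15 19 14
f 18 16 14
f 14 19 18
f 18 17 16
f 19 17 18



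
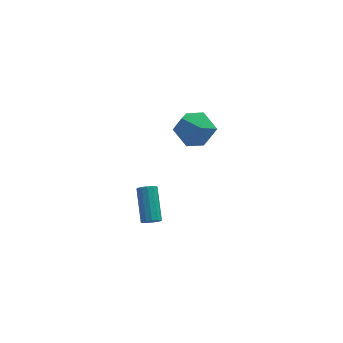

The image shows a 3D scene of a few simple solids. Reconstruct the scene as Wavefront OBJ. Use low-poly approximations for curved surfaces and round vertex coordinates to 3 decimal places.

v 3.047 3.257 2.037
v 4.046 3.264 2.754
v 2.334 1.696 3.046
v 3.333 1.703 3.763
v 2.511 2.615 3.843
v 2.951 3.58 3.22
v 3.429 1.38 2.58
v 3.869 2.345 1.957
v 4.282 2.105 3.09
v 3.715 2.868 3.871
v 2.665 2.092 1.929
v 2.098 2.855 2.71
v 0.776 2.082 -4.53
v 0.967 2.383 -4.976
v 1.055 4.138 -3.755
v 0.864 3.838 -3.31
v 0.646 2.404 -4.983
v 0.734 4.159 -3.762
v 0.367 2.323 -4.846
v 0.455 4.078 -3.626
v 0.218 2.165 -4.61
v 0.306 3.921 -3.389
v 0.246 1.982 -4.348
v 0.334 3.737 -3.127
v 0.442 1.83 -4.144
v 0.53 3.585 -2.923
v 0.744 1.758 -4.062
v 0.832 3.514 -2.842
v 1.057 1.79 -4.13
v 1.145 3.545 -2.909
v 1.28 1.914 -4.324
v 1.368 3.669 -3.104
v 1.343 2.091 -4.584
v 1.431 3.847 -3.364
v 1.227 2.266 -4.827
v 1.315 4.022 -3.606
f 1 12 6
f 1 6 2
f 1 2 8
f 1 8 11
f 1 11 12
f 2 6 10
f 6 12 5
f 12 11 3
f 11 8 7
f 8 2 9
f 4 10 5
f 4 5 3
f 4 3 7
f 4 7 9
f 4 9 10
f 5 10 6
f 3 5 12
f 7 3 11
f 9 7 8
f 10 9 2
f 14 13 17
f 14 17 15
f 15 17 18
f 15 18 16
f 17 13 19
f 17 19 18
f 18 19 20
f 18 20 16
f 19 13 21
f 19 21 20
f 20 21 22
f 20 22 16
f 21 13 23
f 21 23 22
f 22 23 24
f 22 24 16
f 23 13 25
f 23 25 24
f 24 25 26
f 24 26 16
f 25 13 27
f 25 27 26
f 26 27 28
f 26 28 16
f 27 13 29
f 27 29 28
f 28 29 30
f 28 30 16
f 29 13 31
f 29 31 30
f 30 31 32
f 30 32 16
f 31 13 33
f 31 33 32
f 32 33 34
f 32 34 16
f 33 13 35
f 33 35 34
f 34 35 36
f 34 36 16
f 35 13 14
f 35 14 36
f 36 14 15
f 36 15 16



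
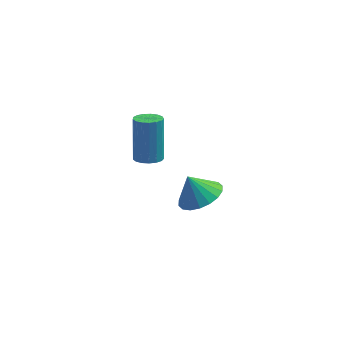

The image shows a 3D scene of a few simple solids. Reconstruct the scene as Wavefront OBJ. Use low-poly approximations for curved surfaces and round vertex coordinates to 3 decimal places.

v 3.053 -2.65 -1.27
v 3.941 -2.319 -0.894
v 2.507 -2.39 -0.21
v 3.763 -1.944 -1.077
v 3.445 -1.708 -1.298
v 3.049 -1.659 -1.514
v 2.653 -1.806 -1.682
v 2.337 -2.12 -1.768
v 2.162 -2.539 -1.755
v 2.164 -2.98 -1.646
v 2.342 -3.355 -1.463
v 2.661 -3.591 -1.242
v 3.057 -3.64 -1.026
v 3.452 -3.493 -0.858
v 3.769 -3.179 -0.772
v 3.943 -2.76 -0.785
v 0.679 1.893 -3.745
v 1.286 2.172 -3.872
v 1.248 3.145 -1.922
v 0.641 2.867 -1.795
v 1.075 2.391 -3.986
v 1.036 3.365 -2.036
v 0.772 2.497 -4.044
v 0.734 3.47 -2.094
v 0.449 2.464 -4.034
v 0.41 3.437 -2.084
v 0.178 2.3 -3.958
v 0.14 3.274 -2.008
v 0.022 2.044 -3.833
v -0.016 3.017 -1.883
v 0.016 1.752 -3.688
v -0.022 2.726 -1.738
v 0.163 1.493 -3.556
v 0.124 2.467 -1.605
v 0.427 1.326 -3.467
v 0.389 2.3 -1.517
v 0.75 1.289 -3.442
v 0.712 2.262 -1.492
v 1.056 1.39 -3.486
v 1.018 2.363 -1.536
v 1.276 1.606 -3.59
v 1.238 2.58 -1.64
v 1.359 1.888 -3.729
v 1.321 2.862 -1.779
f 2 1 4
f 2 4 3
f 4 1 5
f 4 5 3
f 5 1 6
f 5 6 3
f 6 1 7
f 6 7 3
f 7 1 8
f 7 8 3
f 8 1 9
f 8 9 3
f 9 1 10
f 9 10 3
f 10 1 11
f 10 11 3
f 11 1 12
f 11 12 3
f 12 1 13
f 12 13 3
f 13 1 14
f 13 14 3
f 14 1 15
f 14 15 3
f 15 1 16
f 15 16 3
f 16 1 2
f 16 2 3
f 18 17 21
f 18 21 19
f 19 21 22
f 19 22 20
f 21 17 23
f 21 23 22
f 22 23 24
f 22 24 20
f 23 17 25
f 23 25 24
f 24 25 26
f 24 26 20
f 25 17 27
f 25 27 26
f 26 27 28
f 26 28 20
f 27 17 29
f 27 29 28
f 28 29 30
f 28 30 20
f 29 17 31
f 29 31 30
f 30 31 32
f 30 32 20
f 31 17 33
f 31 33 32
f 32 33 34
f 32 34 20
f 33 17 35
f 33 35 34
f 34 35 36
f 34 36 20
f 35 17 37
f 35 37 36
f 36 37 38
f 36 38 20
f 37 17 39
f 37 39 38
f 38 39 40
f 38 40 20
f 39 17 41
f 39 41 40
f 40 41 42
f 40 42 20
f 41 17 43
f 41 43 42
f 42 43 44
f 42 44 20
f 43 17 18
f 43 18 44
f 44 18 19
f 44 19 20



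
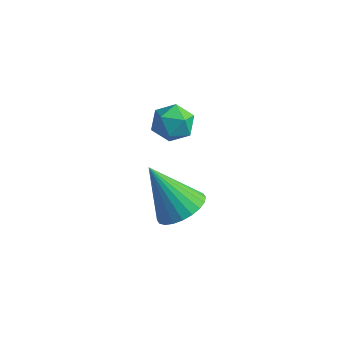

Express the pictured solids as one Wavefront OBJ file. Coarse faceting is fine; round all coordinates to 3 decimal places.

v -1.188 1.139 -1.542
v -0.664 1.714 -1.13
v -2.312 1.001 0.082
v -0.895 1.924 -1.272
v -1.171 2.015 -1.455
v -1.45 1.973 -1.652
v -1.688 1.803 -1.831
v -1.851 1.533 -1.967
v -1.913 1.203 -2.038
v -1.864 0.863 -2.033
v -1.712 0.565 -1.954
v -1.481 0.355 -1.812
v -1.205 0.264 -1.629
v -0.927 0.306 -1.433
v -0.688 0.476 -1.253
v -0.525 0.746 -1.117
v -0.464 1.076 -1.046
v -0.512 1.416 -1.051
v -1.488 1.746 1.928
v -0.984 1.3 2.227
v -2.296 1.36 2.713
v -1.792 0.914 3.012
v -1.73 1.643 3.089
v -1.231 1.882 2.604
v -2.049 0.778 2.336
v -1.55 1.017 1.851
v -1.331 0.702 2.479
v -1.134 1.236 2.945
v -2.146 1.424 1.995
v -1.949 1.958 2.461
f 2 1 4
f 2 4 3
f 4 1 5
f 4 5 3
f 5 1 6
f 5 6 3
f 6 1 7
f 6 7 3
f 7 1 8
f 7 8 3
f 8 1 9
f 8 9 3
f 9 1 10
f 9 10 3
f 10 1 11
f 10 11 3
f 11 1 12
f 11 12 3
f 12 1 13
f 12 13 3
f 13 1 14
f 13 14 3
f 14 1 15
f 14 15 3
f 15 1 16
f 15 16 3
f 16 1 17
f 16 17 3
f 17 1 18
f 17 18 3
f 18 1 2
f 18 2 3
f 19 30 24
f 19 24 20
f 19 20 26
f 19 26 29
f 19 29 30
f 20 24 28
f 24 30 23
f 30 29 21
f 29 26 25
f 26 20 27
f 22 28 23
f 22 23 21
f 22 21 25
f 22 25 27
f 22 27 28
f 23 28 24
f 21 23 30
f 25 21 29
f 27 25 26
f 28 27 20



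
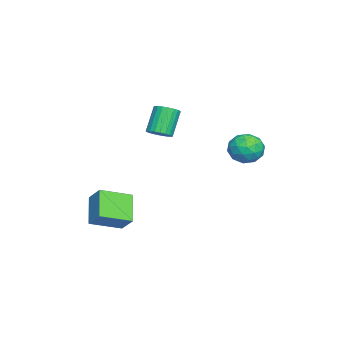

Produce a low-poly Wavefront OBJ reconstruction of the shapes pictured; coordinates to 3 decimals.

v -3.444 4.689 1.129
v -2.879 4.622 0.146
v -4.021 2.958 0.914
v -3.456 2.891 -0.069
v -2.886 2.952 0.911
v -2.529 4.021 1.044
v -4.371 3.559 0.016
v -4.014 4.628 0.149
v -3.452 3.924 -0.542
v -2.534 3.549 0.012
v -4.366 4.031 1.048
v -3.448 3.656 1.602
v -3.11 4.807 0.657
v -3.79 2.773 0.403
v -3.454 2.808 0.98
v -3.122 2.769 0.402
v -2.905 4.454 1.184
v -2.573 4.415 0.607
v -2.577 3.433 1.056
v -4.327 3.165 0.453
v -3.995 3.126 -0.124
v -3.778 4.811 0.658
v -3.446 4.772 0.08
v -4.323 4.147 0.004
v -3.115 4.358 -0.325
v -3.455 3.34 -0.452
v -3.993 3.733 -0.402
v -3.783 4.362 -0.324
v -2.576 4.137 -0
v -2.915 3.12 -0.127
v -2.58 3.155 0.449
v -2.37 3.784 0.527
v -2.913 3.727 -0.405
v -3.985 4.46 1.187
v -4.324 3.443 1.06
v -4.53 3.796 0.533
v -4.32 4.425 0.611
v -3.445 4.24 1.512
v -3.785 3.222 1.385
v -3.117 3.218 1.384
v -2.907 3.847 1.462
v -3.987 3.853 1.465
v -1.966 -0.892 1.902
v -1.424 -0.403 2.177
v -2.431 -0.16 3.733
v -2.974 -0.648 3.458
v -1.621 -0.202 2.017
v -2.629 0.042 3.573
v -1.879 -0.119 1.838
v -2.886 0.124 3.394
v -2.151 -0.171 1.669
v -3.159 0.073 3.226
v -2.392 -0.347 1.541
v -3.399 -0.103 3.097
v -2.559 -0.617 1.475
v -3.566 -0.373 3.032
v -2.623 -0.935 1.483
v -3.631 -0.691 3.04
v -2.574 -1.245 1.564
v -3.582 -1.001 3.12
v -2.42 -1.494 1.702
v -3.427 -1.251 3.259
v -2.187 -1.639 1.876
v -3.195 -1.396 3.432
v -1.916 -1.655 2.054
v -2.924 -1.412 3.61
v -1.654 -1.539 2.205
v -2.662 -1.296 3.761
v -1.446 -1.311 2.304
v -2.454 -1.067 3.861
v -1.328 -1.011 2.334
v -2.335 -0.767 3.89
v -1.32 -0.689 2.289
v -2.327 -0.446 3.845
v 2.593 -3.802 -1.29
v 3.212 -3.039 -0.335
v 1.645 -2.197 -1.958
v 2.264 -1.434 -1.004
v 4.076 -3.446 -2.536
v 4.695 -2.683 -1.582
v 3.128 -1.841 -3.205
v 3.747 -1.078 -2.25
f 1 38 17
f 38 12 41
f 17 41 6
f 38 41 17
f 1 17 13
f 17 6 18
f 13 18 2
f 17 18 13
f 1 13 22
f 13 2 23
f 22 23 8
f 13 23 22
f 1 22 34
f 22 8 37
f 34 37 11
f 22 37 34
f 1 34 38
f 34 11 42
f 38 42 12
f 34 42 38
f 2 18 29
f 18 6 32
f 29 32 10
f 18 32 29
f 6 41 19
f 41 12 40
f 19 40 5
f 41 40 19
f 12 42 39
f 42 11 35
f 39 35 3
f 42 35 39
f 11 37 36
f 37 8 24
f 36 24 7
f 37 24 36
f 8 23 28
f 23 2 25
f 28 25 9
f 23 25 28
f 4 30 16
f 30 10 31
f 16 31 5
f 30 31 16
f 4 16 14
f 16 5 15
f 14 15 3
f 16 15 14
f 4 14 21
f 14 3 20
f 21 20 7
f 14 20 21
f 4 21 26
f 21 7 27
f 26 27 9
f 21 27 26
f 4 26 30
f 26 9 33
f 30 33 10
f 26 33 30
f 5 31 19
f 31 10 32
f 19 32 6
f 31 32 19
f 3 15 39
f 15 5 40
f 39 40 12
f 15 40 39
f 7 20 36
f 20 3 35
f 36 35 11
f 20 35 36
f 9 27 28
f 27 7 24
f 28 24 8
f 27 24 28
f 10 33 29
f 33 9 25
f 29 25 2
f 33 25 29
f 44 43 47
f 44 47 45
f 45 47 48
f 45 48 46
f 47 43 49
f 47 49 48
f 48 49 50
f 48 50 46
f 49 43 51
f 49 51 50
f 50 51 52
f 50 52 46
f 51 43 53
f 51 53 52
f 52 53 54
f 52 54 46
f 53 43 55
f 53 55 54
f 54 55 56
f 54 56 46
f 55 43 57
f 55 57 56
f 56 57 58
f 56 58 46
f 57 43 59
f 57 59 58
f 58 59 60
f 58 60 46
f 59 43 61
f 59 61 60
f 60 61 62
f 60 62 46
f 61 43 63
f 61 63 62
f 62 63 64
f 62 64 46
f 63 43 65
f 63 65 64
f 64 65 66
f 64 66 46
f 65 43 67
f 65 67 66
f 66 67 68
f 66 68 46
f 67 43 69
f 67 69 68
f 68 69 70
f 68 70 46
f 69 43 71
f 69 71 70
f 70 71 72
f 70 72 46
f 71 43 73
f 71 73 72
f 72 73 74
f 72 74 46
f 73 43 44
f 73 44 74
f 74 44 45
f 74 45 46
f 76 78 75
f 79 76 75
f 75 78 77
f 77 79 75
f 76 82 78
f 80 76 79
f 80 82 76
f 78 82 77
f 81 79 77
f 77 82 81
f 81 80 79
f 82 80 81



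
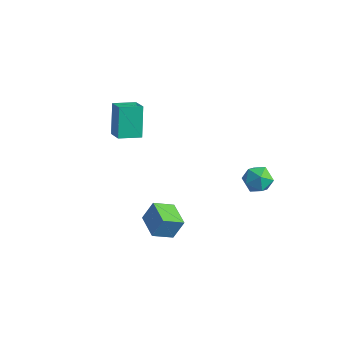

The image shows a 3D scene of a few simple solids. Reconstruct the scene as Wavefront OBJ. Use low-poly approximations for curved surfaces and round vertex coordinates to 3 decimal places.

v -0.51 -2.179 -1.521
v -0.171 -1.643 -0.341
v 0.081 -1.107 -2.179
v 0.42 -0.57 -0.999
v 0.88 -2.97 -1.561
v 1.219 -2.433 -0.381
v 1.471 -1.897 -2.219
v 1.81 -1.361 -1.039
v -4.835 0.37 4.211
v -3.834 -0.168 4.842
v -4.068 1.486 3.945
v -3.067 0.948 4.577
v -4.193 -0.488 2.463
v -3.192 -1.026 3.095
v -3.426 0.628 2.198
v -2.425 0.09 2.829
v 2.803 3.409 0.862
v 3.583 3.427 1.433
v 3.457 2.273 0.007
v 4.237 2.291 0.578
v 3.395 1.961 0.92
v 2.991 2.663 1.449
v 4.049 3.037 -0.009
v 3.645 3.739 0.52
v 4.354 3.198 0.895
v 3.949 2.533 1.469
v 3.091 3.167 -0.029
v 2.686 2.502 0.545
f 2 4 1
f 5 2 1
f 1 4 3
f 3 5 1
f 2 8 4
f 6 2 5
f 6 8 2
f 4 8 3
f 7 5 3
f 3 8 7
f 7 6 5
f 8 6 7
f 10 12 9
f 13 10 9
f 9 12 11
f 11 13 9
f 10 16 12
f 14 10 13
f 14 16 10
f 12 16 11
f 15 13 11
f 11 16 15
f 15 14 13
f 16 14 15
f 17 28 22
f 17 22 18
f 17 18 24
f 17 24 27
f 17 27 28
f 18 22 26
f 22 28 21
f 28 27 19
f 27 24 23
f 24 18 25
f 20 26 21
f 20 21 19
f 20 19 23
f 20 23 25
f 20 25 26
f 21 26 22
f 19 21 28
f 23 19 27
f 25 23 24
f 26 25 18



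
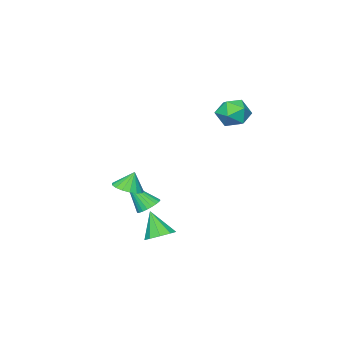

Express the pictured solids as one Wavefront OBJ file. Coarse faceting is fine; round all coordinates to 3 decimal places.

v 1.641 -3.231 -3.335
v 2.308 -3.434 -3.706
v 2.259 -4.369 -1.605
v 2.395 -3.174 -3.566
v 2.366 -2.922 -3.39
v 2.228 -2.718 -3.206
v 2 -2.591 -3.041
v 1.718 -2.562 -2.921
v 1.424 -2.635 -2.864
v 1.163 -2.798 -2.879
v 0.975 -3.028 -2.963
v 0.888 -3.288 -3.103
v 0.916 -3.54 -3.279
v 1.055 -3.745 -3.463
v 1.283 -3.871 -3.628
v 1.565 -3.9 -3.748
v 1.859 -3.827 -3.805
v 2.12 -3.664 -3.79
v -2.243 0.232 2.924
v -1.461 -0.229 3.552
v -3.339 -1.131 3.288
v -2.557 -1.592 3.916
v -3.05 -0.661 4.244
v -2.373 0.182 4.019
v -2.427 -1.542 2.821
v -1.75 -0.699 2.596
v -1.575 -1.325 3.488
v -1.96 -0.781 4.368
v -2.84 -0.579 2.472
v -3.225 -0.035 3.352
v 3.8 -2.618 -1.016
v 4.237 -3.373 -0.76
v 3.44 -2.442 0.116
v 4.536 -3.059 -0.714
v 4.665 -2.644 -0.737
v 4.597 -2.223 -0.824
v 4.346 -1.892 -0.955
v 3.969 -1.727 -1.1
v 3.554 -1.767 -1.225
v 3.195 -2.001 -1.303
v 2.975 -2.376 -1.315
v 2.943 -2.807 -1.258
v 3.108 -3.194 -1.146
v 3.431 -3.449 -1.004
v 3.838 -3.514 -0.865
v 3.02 -0.914 -4.378
v 3.605 -0.336 -3.99
v 2.9 -1.826 -2.842
v 3.022 -0.132 -3.914
v 2.438 -0.294 -4.055
v 2.126 -0.746 -4.347
v 2.232 -1.277 -4.654
v 2.707 -1.638 -4.832
v 3.328 -1.661 -4.797
v 3.805 -1.334 -4.566
v 3.914 -0.811 -4.247
f 2 1 4
f 2 4 3
f 4 1 5
f 4 5 3
f 5 1 6
f 5 6 3
f 6 1 7
f 6 7 3
f 7 1 8
f 7 8 3
f 8 1 9
f 8 9 3
f 9 1 10
f 9 10 3
f 10 1 11
f 10 11 3
f 11 1 12
f 11 12 3
f 12 1 13
f 12 13 3
f 13 1 14
f 13 14 3
f 14 1 15
f 14 15 3
f 15 1 16
f 15 16 3
f 16 1 17
f 16 17 3
f 17 1 18
f 17 18 3
f 18 1 2
f 18 2 3
f 19 30 24
f 19 24 20
f 19 20 26
f 19 26 29
f 19 29 30
f 20 24 28
f 24 30 23
f 30 29 21
f 29 26 25
f 26 20 27
f 22 28 23
f 22 23 21
f 22 21 25
f 22 25 27
f 22 27 28
f 23 28 24
f 21 23 30
f 25 21 29
f 27 25 26
f 28 27 20
f 32 31 34
f 32 34 33
f 34 31 35
f 34 35 33
f 35 31 36
f 35 36 33
f 36 31 37
f 36 37 33
f 37 31 38
f 37 38 33
f 38 31 39
f 38 39 33
f 39 31 40
f 39 40 33
f 40 31 41
f 40 41 33
f 41 31 42
f 41 42 33
f 42 31 43
f 42 43 33
f 43 31 44
f 43 44 33
f 44 31 45
f 44 45 33
f 45 31 32
f 45 32 33
f 47 46 49
f 47 49 48
f 49 46 50
f 49 50 48
f 50 46 51
f 50 51 48
f 51 46 52
f 51 52 48
f 52 46 53
f 52 53 48
f 53 46 54
f 53 54 48
f 54 46 55
f 54 55 48
f 55 46 56
f 55 56 48
f 56 46 47
f 56 47 48



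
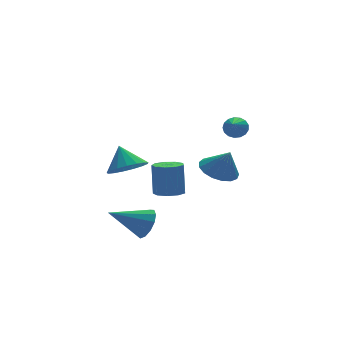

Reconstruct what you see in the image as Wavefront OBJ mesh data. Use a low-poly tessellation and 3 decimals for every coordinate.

v 1.906 0.842 1.451
v 2.208 0.39 1.132
v 1.174 -0.222 2.269
v 2.389 0.446 1.367
v 2.459 0.593 1.621
v 2.403 0.796 1.836
v 2.233 1.011 1.962
v 1.988 1.187 1.972
v 1.725 1.284 1.862
v 1.503 1.279 1.658
v 1.373 1.175 1.406
v 1.366 0.995 1.165
v 1.483 0.779 0.989
v 1.696 0.578 0.919
v 1.958 0.438 0.971
v -2.856 2.811 -1.183
v -1.925 3.22 -1.446
v -2.924 3.689 -0.057
v -2.257 3.507 -1.691
v -2.725 3.636 -1.819
v -3.224 3.575 -1.802
v -3.638 3.339 -1.643
v -3.873 2.982 -1.379
v -3.875 2.586 -1.069
v -3.644 2.241 -0.786
v -3.232 2.027 -0.594
v -2.734 1.992 -0.537
v -2.264 2.145 -0.627
v -1.929 2.45 -0.846
v -1.807 2.838 -1.141
v 2.258 3.313 -2.63
v 3.203 2.966 -3.022
v 2.642 2.847 -1.29
v 3.299 3.454 -2.88
v 3.157 3.909 -2.681
v 2.809 4.228 -2.47
v 2.335 4.337 -2.296
v 1.843 4.212 -2.199
v 1.446 3.881 -2.2
v 1.235 3.419 -2.3
v 1.259 2.934 -2.475
v 1.511 2.535 -2.687
v 1.934 2.315 -2.885
v 2.432 2.323 -3.024
v 2.89 2.558 -3.074
v -1.499 1.004 -2.313
v -0.915 0.494 -2.229
v -0.797 0.906 -0.543
v -1.381 1.416 -0.627
v -0.721 0.973 -2.36
v -0.603 1.386 -0.674
v -0.891 1.467 -2.469
v -0.773 1.88 -0.783
v -1.345 1.744 -2.505
v -1.228 2.157 -0.819
v -1.872 1.675 -2.451
v -1.754 2.087 -0.765
v -2.224 1.291 -2.333
v -2.106 1.704 -0.647
v -2.236 0.774 -2.205
v -2.119 1.186 -0.519
v -1.904 0.363 -2.128
v -1.786 0.776 -0.442
v -1.382 0.253 -2.138
v -1.264 0.665 -0.451
v -2.968 0.415 -3.79
v -2.651 0.014 -3.037
v -4.732 0.825 -2.83
v -2.519 0.509 -3.004
v -2.529 0.973 -3.221
v -2.678 1.261 -3.618
v -2.92 1.279 -4.07
v -3.176 1.024 -4.433
v -3.367 0.575 -4.592
v -3.431 0.075 -4.496
v -3.347 -0.316 -4.176
v -3.144 -0.476 -3.733
v -2.884 -0.353 -3.308
f 2 1 4
f 2 4 3
f 4 1 5
f 4 5 3
f 5 1 6
f 5 6 3
f 6 1 7
f 6 7 3
f 7 1 8
f 7 8 3
f 8 1 9
f 8 9 3
f 9 1 10
f 9 10 3
f 10 1 11
f 10 11 3
f 11 1 12
f 11 12 3
f 12 1 13
f 12 13 3
f 13 1 14
f 13 14 3
f 14 1 15
f 14 15 3
f 15 1 2
f 15 2 3
f 17 16 19
f 17 19 18
f 19 16 20
f 19 20 18
f 20 16 21
f 20 21 18
f 21 16 22
f 21 22 18
f 22 16 23
f 22 23 18
f 23 16 24
f 23 24 18
f 24 16 25
f 24 25 18
f 25 16 26
f 25 26 18
f 26 16 27
f 26 27 18
f 27 16 28
f 27 28 18
f 28 16 29
f 28 29 18
f 29 16 30
f 29 30 18
f 30 16 17
f 30 17 18
f 32 31 34
f 32 34 33
f 34 31 35
f 34 35 33
f 35 31 36
f 35 36 33
f 36 31 37
f 36 37 33
f 37 31 38
f 37 38 33
f 38 31 39
f 38 39 33
f 39 31 40
f 39 40 33
f 40 31 41
f 40 41 33
f 41 31 42
f 41 42 33
f 42 31 43
f 42 43 33
f 43 31 44
f 43 44 33
f 44 31 45
f 44 45 33
f 45 31 32
f 45 32 33
f 47 46 50
f 47 50 48
f 48 50 51
f 48 51 49
f 50 46 52
f 50 52 51
f 51 52 53
f 51 53 49
f 52 46 54
f 52 54 53
f 53 54 55
f 53 55 49
f 54 46 56
f 54 56 55
f 55 56 57
f 55 57 49
f 56 46 58
f 56 58 57
f 57 58 59
f 57 59 49
f 58 46 60
f 58 60 59
f 59 60 61
f 59 61 49
f 60 46 62
f 60 62 61
f 61 62 63
f 61 63 49
f 62 46 64
f 62 64 63
f 63 64 65
f 63 65 49
f 64 46 47
f 64 47 65
f 65 47 48
f 65 48 49
f 67 66 69
f 67 69 68
f 69 66 70
f 69 70 68
f 70 66 71
f 70 71 68
f 71 66 72
f 71 72 68
f 72 66 73
f 72 73 68
f 73 66 74
f 73 74 68
f 74 66 75
f 74 75 68
f 75 66 76
f 75 76 68
f 76 66 77
f 76 77 68
f 77 66 78
f 77 78 68
f 78 66 67
f 78 67 68



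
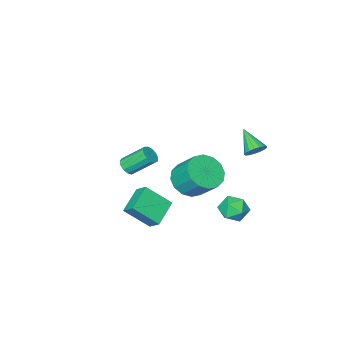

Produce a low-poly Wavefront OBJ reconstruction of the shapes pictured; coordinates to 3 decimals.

v 2.513 1.692 -0.255
v 2.451 2.38 0.306
v 3.79 2.335 -0.904
v 3.727 3.024 -0.343
v 3.513 0.856 0.883
v 3.45 1.545 1.444
v 4.789 1.5 0.234
v 4.727 2.188 0.795
v 1.413 -2.878 -0.403
v 1.745 -3.078 0.028
v 0.899 -2.182 1.095
v 0.567 -1.982 0.663
v 1.891 -2.808 -0.083
v 1.045 -1.912 0.984
v 1.886 -2.56 -0.295
v 1.04 -1.664 0.771
v 1.73 -2.413 -0.542
v 0.884 -1.517 0.524
v 1.474 -2.414 -0.745
v 0.628 -1.517 0.321
v 1.198 -2.562 -0.839
v 0.352 -1.665 0.227
v 0.991 -2.81 -0.795
v 0.145 -1.914 0.271
v 0.917 -3.08 -0.627
v 0.071 -2.184 0.44
v 1.001 -3.286 -0.387
v 0.155 -2.39 0.68
v 1.216 -3.363 -0.153
v 0.37 -2.466 0.914
v 1.493 -3.285 0.002
v 0.647 -2.389 1.069
v 2.035 3.198 2.312
v 2.869 3.734 1.937
v 2.678 4.839 3.092
v 1.845 4.302 3.468
v 2.436 3.939 1.669
v 2.245 5.044 2.825
v 1.896 3.945 1.574
v 1.705 5.05 2.73
v 1.393 3.751 1.677
v 1.202 4.856 2.832
v 1.062 3.409 1.95
v 0.871 4.514 3.105
v 0.992 3.01 2.32
v 0.801 4.115 3.475
v 1.202 2.661 2.688
v 1.011 3.766 3.843
v 1.635 2.456 2.955
v 1.444 3.561 4.111
v 2.175 2.45 3.05
v 1.984 3.555 4.206
v 2.678 2.644 2.948
v 2.487 3.749 4.103
v 3.009 2.986 2.675
v 2.818 4.091 3.83
v 3.079 3.385 2.305
v 2.888 4.49 3.46
v -0.17 4.638 -0.305
v 0.208 3.993 0.146
v -0.788 3.687 -1.146
v -0.41 3.042 -0.695
v -1.038 3.524 -0.326
v -0.656 4.112 0.194
v 0.076 3.568 -1.194
v 0.458 4.156 -0.674
v 0.359 3.332 -0.403
v -0.329 3.305 0.133
v -0.251 4.375 -1.133
v -0.939 4.348 -0.597
v -2.073 3.297 2.773
v -1.447 3.255 2.836
v -2.247 2.083 3.687
v -1.531 3.437 3.062
v -1.738 3.587 3.221
v -2.023 3.67 3.277
v -2.318 3.668 3.218
v -2.558 3.581 3.057
v -2.686 3.429 2.831
v -2.674 3.246 2.591
v -2.524 3.076 2.393
v -2.271 2.955 2.282
v -1.972 2.913 2.283
v -1.697 2.959 2.396
v -1.507 3.083 2.596
f 2 4 1
f 5 2 1
f 1 4 3
f 3 5 1
f 2 8 4
f 6 2 5
f 6 8 2
f 4 8 3
f 7 5 3
f 3 8 7
f 7 6 5
f 8 6 7
f 10 9 13
f 10 13 11
f 11 13 14
f 11 14 12
f 13 9 15
f 13 15 14
f 14 15 16
f 14 16 12
f 15 9 17
f 15 17 16
f 16 17 18
f 16 18 12
f 17 9 19
f 17 19 18
f 18 19 20
f 18 20 12
f 19 9 21
f 19 21 20
f 20 21 22
f 20 22 12
f 21 9 23
f 21 23 22
f 22 23 24
f 22 24 12
f 23 9 25
f 23 25 24
f 24 25 26
f 24 26 12
f 25 9 27
f 25 27 26
f 26 27 28
f 26 28 12
f 27 9 29
f 27 29 28
f 28 29 30
f 28 30 12
f 29 9 31
f 29 31 30
f 30 31 32
f 30 32 12
f 31 9 10
f 31 10 32
f 32 10 11
f 32 11 12
f 34 33 37
f 34 37 35
f 35 37 38
f 35 38 36
f 37 33 39
f 37 39 38
f 38 39 40
f 38 40 36
f 39 33 41
f 39 41 40
f 40 41 42
f 40 42 36
f 41 33 43
f 41 43 42
f 42 43 44
f 42 44 36
f 43 33 45
f 43 45 44
f 44 45 46
f 44 46 36
f 45 33 47
f 45 47 46
f 46 47 48
f 46 48 36
f 47 33 49
f 47 49 48
f 48 49 50
f 48 50 36
f 49 33 51
f 49 51 50
f 50 51 52
f 50 52 36
f 51 33 53
f 51 53 52
f 52 53 54
f 52 54 36
f 53 33 55
f 53 55 54
f 54 55 56
f 54 56 36
f 55 33 57
f 55 57 56
f 56 57 58
f 56 58 36
f 57 33 34
f 57 34 58
f 58 34 35
f 58 35 36
f 59 70 64
f 59 64 60
f 59 60 66
f 59 66 69
f 59 69 70
f 60 64 68
f 64 70 63
f 70 69 61
f 69 66 65
f 66 60 67
f 62 68 63
f 62 63 61
f 62 61 65
f 62 65 67
f 62 67 68
f 63 68 64
f 61 63 70
f 65 61 69
f 67 65 66
f 68 67 60
f 72 71 74
f 72 74 73
f 74 71 75
f 74 75 73
f 75 71 76
f 75 76 73
f 76 71 77
f 76 77 73
f 77 71 78
f 77 78 73
f 78 71 79
f 78 79 73
f 79 71 80
f 79 80 73
f 80 71 81
f 80 81 73
f 81 71 82
f 81 82 73
f 82 71 83
f 82 83 73
f 83 71 84
f 83 84 73
f 84 71 85
f 84 85 73
f 85 71 72
f 85 72 73



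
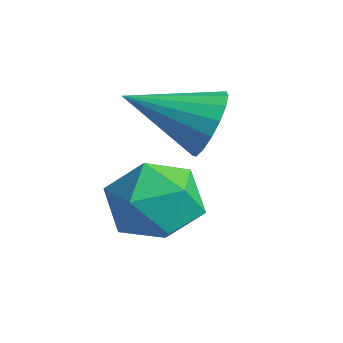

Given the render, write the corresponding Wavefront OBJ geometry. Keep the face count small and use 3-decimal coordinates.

v -0.332 1.064 1.629
v 0.208 1.681 0.769
v 1.192 -0.101 1.751
v 1.732 0.516 0.891
v 1.561 1.01 1.958
v 0.618 1.729 1.883
v 0.782 -0.149 0.637
v -0.161 0.57 0.562
v 0.896 0.931 0.156
v 1.378 1.647 0.973
v 0.022 -0.067 1.547
v 0.504 0.649 2.364
v 0.168 2.495 2.856
v 0.561 1.9 2.214
v -0.888 0.905 3.684
v 0.854 1.889 2.568
v 0.99 2.017 2.987
v 0.938 2.255 3.377
v 0.709 2.548 3.648
v 0.356 2.828 3.737
v -0.04 3.032 3.624
v -0.388 3.114 3.336
v -0.609 3.053 2.937
v -0.652 2.865 2.521
v -0.507 2.591 2.181
v -0.208 2.296 1.995
v 0.178 2.047 2.007
f 1 12 6
f 1 6 2
f 1 2 8
f 1 8 11
f 1 11 12
f 2 6 10
f 6 12 5
f 12 11 3
f 11 8 7
f 8 2 9
f 4 10 5
f 4 5 3
f 4 3 7
f 4 7 9
f 4 9 10
f 5 10 6
f 3 5 12
f 7 3 11
f 9 7 8
f 10 9 2
f 14 13 16
f 14 16 15
f 16 13 17
f 16 17 15
f 17 13 18
f 17 18 15
f 18 13 19
f 18 19 15
f 19 13 20
f 19 20 15
f 20 13 21
f 20 21 15
f 21 13 22
f 21 22 15
f 22 13 23
f 22 23 15
f 23 13 24
f 23 24 15
f 24 13 25
f 24 25 15
f 25 13 26
f 25 26 15
f 26 13 27
f 26 27 15
f 27 13 14
f 27 14 15



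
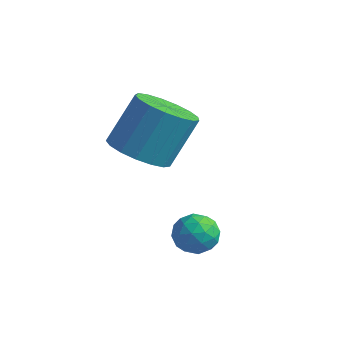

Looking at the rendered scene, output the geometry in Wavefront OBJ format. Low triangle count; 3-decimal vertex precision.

v -1.661 2.625 0.394
v -1.119 1.923 0.734
v -0.878 2.812 2.186
v -1.419 3.515 1.846
v -0.824 2.194 0.519
v -0.582 3.083 1.971
v -0.72 2.563 0.275
v -0.479 3.453 1.728
v -0.832 2.947 0.059
v -0.591 3.837 1.511
v -1.134 3.258 -0.081
v -0.892 4.147 1.372
v -1.556 3.423 -0.112
v -1.315 4.312 1.341
v -2.003 3.406 -0.027
v -1.761 4.295 1.425
v -2.371 3.21 0.154
v -2.129 4.099 1.607
v -2.576 2.88 0.39
v -2.335 3.769 1.843
v -2.572 2.492 0.627
v -2.33 3.381 2.08
v -2.359 2.134 0.811
v -2.117 3.023 2.263
v -1.986 1.889 0.899
v -1.744 2.778 2.351
v -1.539 1.813 0.871
v -1.297 2.702 2.323
v 0.804 2.722 -1.671
v 1.34 2.327 -1.573
v 0.16 1.953 -1.247
v 0.696 1.558 -1.149
v 0.619 2.118 -0.784
v 1.017 2.593 -1.046
v 0.483 1.687 -1.774
v 0.881 2.162 -2.036
v 1.141 1.687 -1.637
v 1.226 1.954 -1.025
v 0.274 2.326 -1.795
v 0.359 2.593 -1.183
v 1.129 2.592 -1.659
v 0.371 1.688 -1.161
v 0.326 2.017 -0.946
v 0.641 1.785 -0.889
v 0.939 2.748 -1.349
v 1.254 2.516 -1.291
v 0.83 2.393 -0.828
v 0.246 1.764 -1.529
v 0.561 1.532 -1.471
v 0.859 2.495 -1.931
v 1.174 2.263 -1.874
v 0.67 1.887 -1.992
v 1.327 1.984 -1.639
v 0.948 1.532 -1.39
v 0.823 1.608 -1.758
v 1.057 1.887 -1.911
v 1.376 2.14 -1.279
v 0.998 1.688 -1.03
v 0.953 2.017 -0.816
v 1.187 2.297 -0.969
v 1.26 1.764 -1.317
v 0.502 2.592 -1.79
v 0.124 2.14 -1.541
v 0.313 1.983 -1.851
v 0.547 2.263 -2.004
v 0.552 2.748 -1.43
v 0.173 2.296 -1.181
v 0.443 2.393 -0.909
v 0.677 2.672 -1.062
v 0.24 2.516 -1.503
f 2 1 5
f 2 5 3
f 3 5 6
f 3 6 4
f 5 1 7
f 5 7 6
f 6 7 8
f 6 8 4
f 7 1 9
f 7 9 8
f 8 9 10
f 8 10 4
f 9 1 11
f 9 11 10
f 10 11 12
f 10 12 4
f 11 1 13
f 11 13 12
f 12 13 14
f 12 14 4
f 13 1 15
f 13 15 14
f 14 15 16
f 14 16 4
f 15 1 17
f 15 17 16
f 16 17 18
f 16 18 4
f 17 1 19
f 17 19 18
f 18 19 20
f 18 20 4
f 19 1 21
f 19 21 20
f 20 21 22
f 20 22 4
f 21 1 23
f 21 23 22
f 22 23 24
f 22 24 4
f 23 1 25
f 23 25 24
f 24 25 26
f 24 26 4
f 25 1 27
f 25 27 26
f 26 27 28
f 26 28 4
f 27 1 2
f 27 2 28
f 28 2 3
f 28 3 4
f 29 66 45
f 66 40 69
f 45 69 34
f 66 69 45
f 29 45 41
f 45 34 46
f 41 46 30
f 45 46 41
f 29 41 50
f 41 30 51
f 50 51 36
f 41 51 50
f 29 50 62
f 50 36 65
f 62 65 39
f 50 65 62
f 29 62 66
f 62 39 70
f 66 70 40
f 62 70 66
f 30 46 57
f 46 34 60
f 57 60 38
f 46 60 57
f 34 69 47
f 69 40 68
f 47 68 33
f 69 68 47
f 40 70 67
f 70 39 63
f 67 63 31
f 70 63 67
f 39 65 64
f 65 36 52
f 64 52 35
f 65 52 64
f 36 51 56
f 51 30 53
f 56 53 37
f 51 53 56
f 32 58 44
f 58 38 59
f 44 59 33
f 58 59 44
f 32 44 42
f 44 33 43
f 42 43 31
f 44 43 42
f 32 42 49
f 42 31 48
f 49 48 35
f 42 48 49
f 32 49 54
f 49 35 55
f 54 55 37
f 49 55 54
f 32 54 58
f 54 37 61
f 58 61 38
f 54 61 58
f 33 59 47
f 59 38 60
f 47 60 34
f 59 60 47
f 31 43 67
f 43 33 68
f 67 68 40
f 43 68 67
f 35 48 64
f 48 31 63
f 64 63 39
f 48 63 64
f 37 55 56
f 55 35 52
f 56 52 36
f 55 52 56
f 38 61 57
f 61 37 53
f 57 53 30
f 61 53 57

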